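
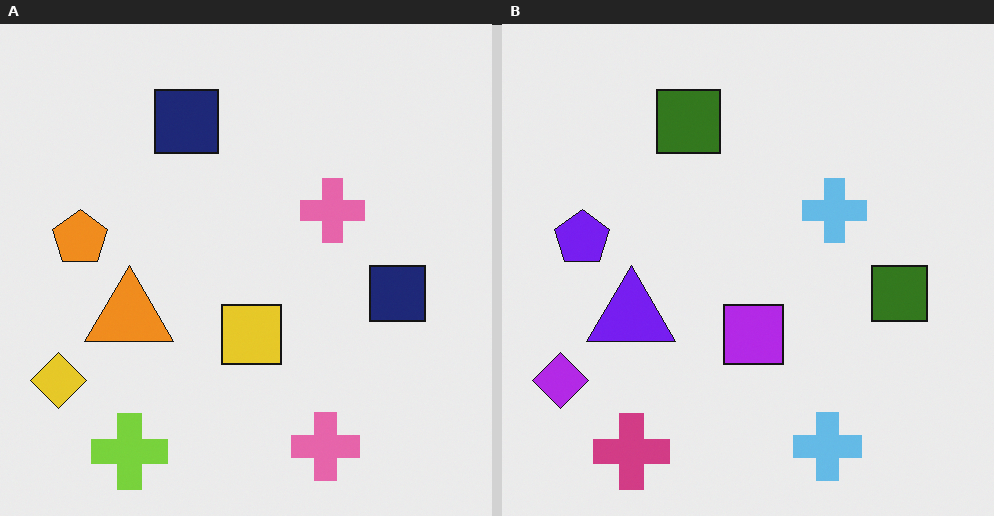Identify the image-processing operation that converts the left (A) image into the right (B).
The image was hue-shifted by a large amount.

Every shape's color has rotated by the same amount around the hue wheel — a uniform hue shift.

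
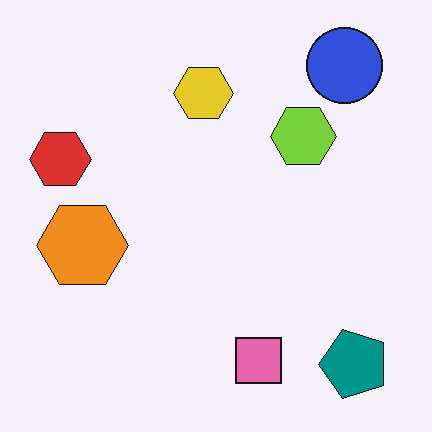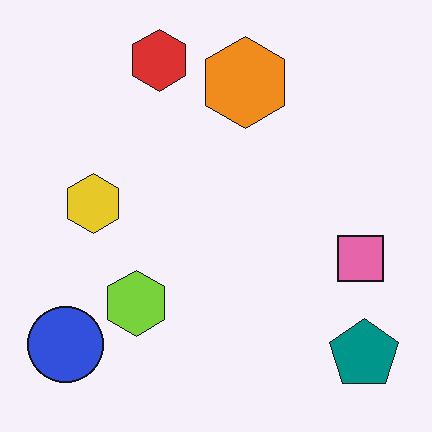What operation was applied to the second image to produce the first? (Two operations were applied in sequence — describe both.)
The transformation is: given moderate JPEG compression, then transposed (reflected across the top-left ↔ bottom-right diagonal).

Blocky 8×8 compression artifacts appear around shape edges and the flat background shows ringing — characteristic JPEG degradation. Shapes have swapped their row and column positions — what was in the top-right is now in the bottom-left — a diagonal reflection.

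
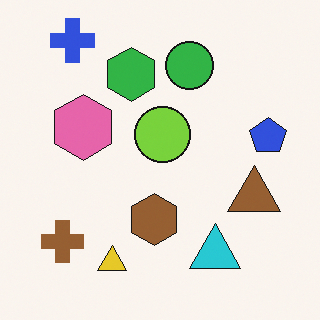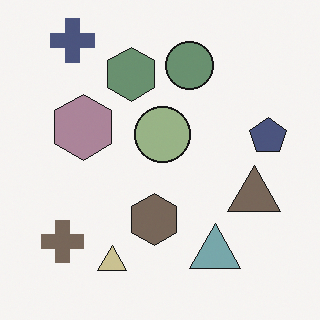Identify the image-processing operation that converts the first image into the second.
The transformation is: made much more muted (saturation change).

All colors are more muted and greyish — a global saturation change.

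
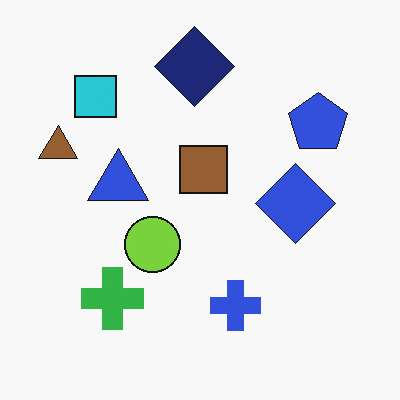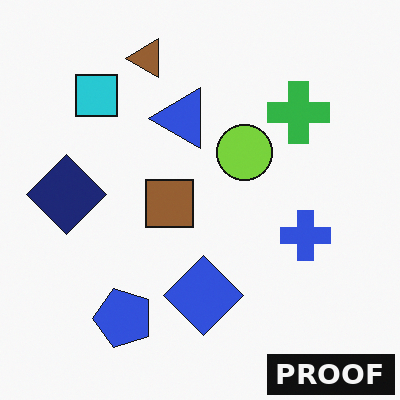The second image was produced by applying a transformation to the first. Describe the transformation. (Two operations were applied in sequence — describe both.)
The second image is the first transposed (reflected across the top-left ↔ bottom-right diagonal), then watermarked with the text "PROOF" in the lower-right corner.

Shapes have swapped their row and column positions — what was in the top-right is now in the bottom-left — a diagonal reflection. A dark label reading "PROOF" appears in the lower-right corner.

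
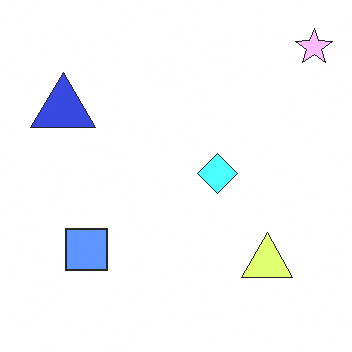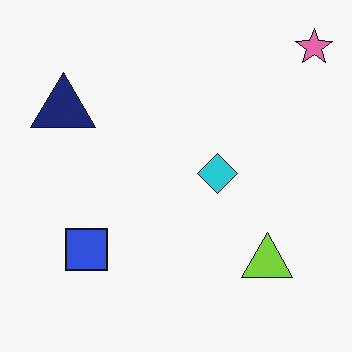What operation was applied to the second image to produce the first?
The image was substantially brightened.

Every pixel — background and shapes alike — is uniformly brightened.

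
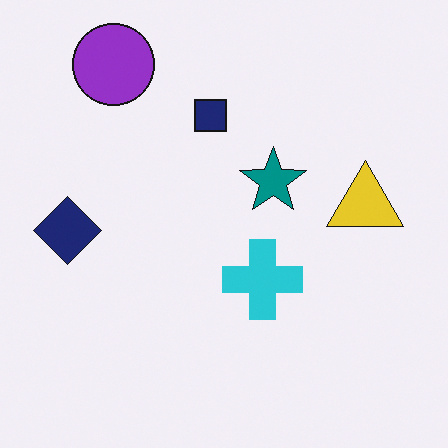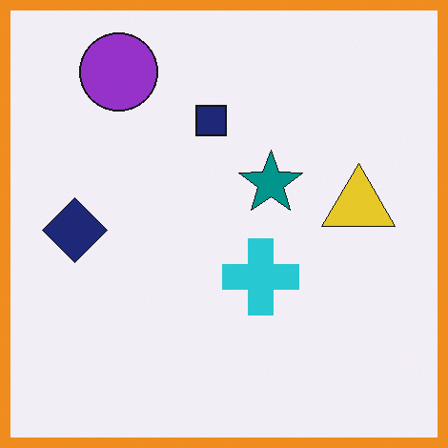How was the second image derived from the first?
It was framed with a orange border.

A solid orange frame runs around the edge of the second image, with the content slightly shrunk inside it.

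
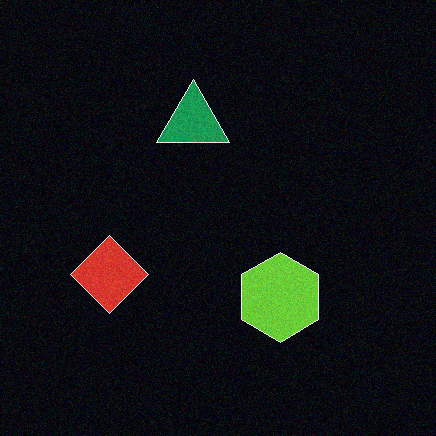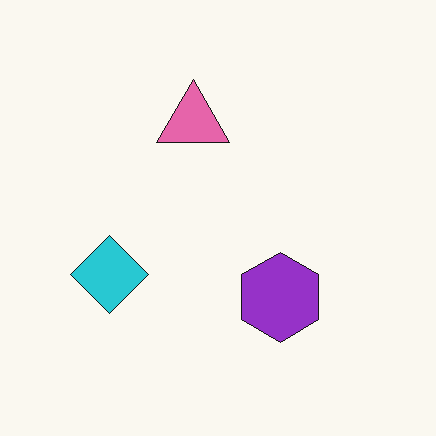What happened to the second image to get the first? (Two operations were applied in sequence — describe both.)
The transformation is: degraded with light additive noise, then color-inverted (negative).

Random speckle covers the whole image, including the flat background. The light background has become dark and every shape's color is its complement — a photographic negative.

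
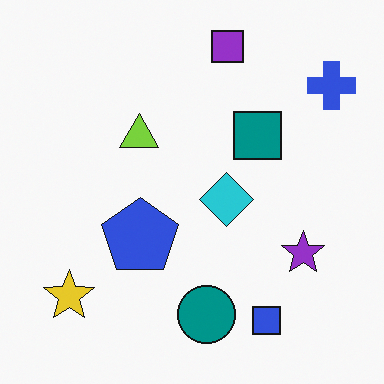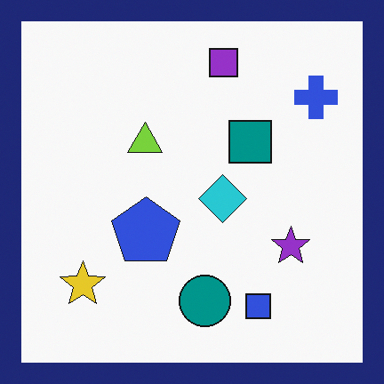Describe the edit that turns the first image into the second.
Framed with a navy border.

A solid navy frame runs around the edge of the second image, with the content slightly shrunk inside it.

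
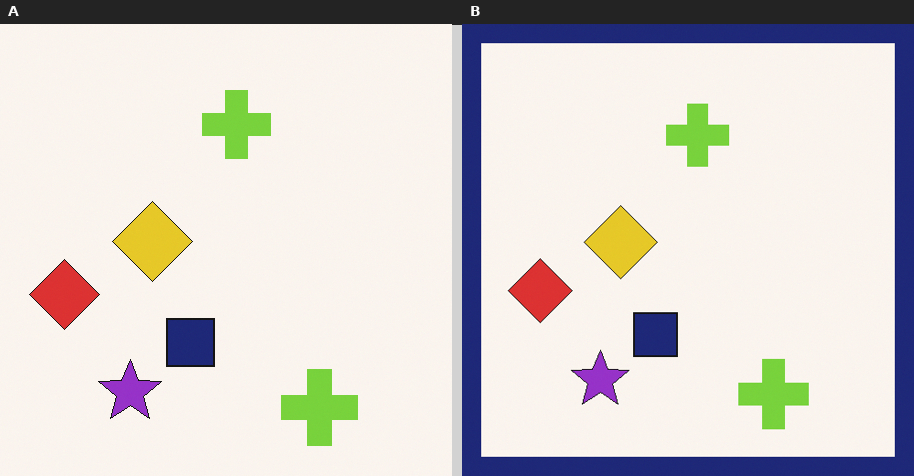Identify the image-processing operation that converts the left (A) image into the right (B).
This is the original image framed with a navy border.

A solid navy frame runs around the edge of the right (B) image, with the content slightly shrunk inside it.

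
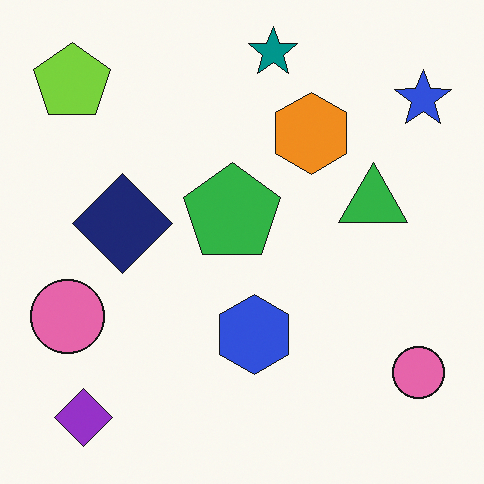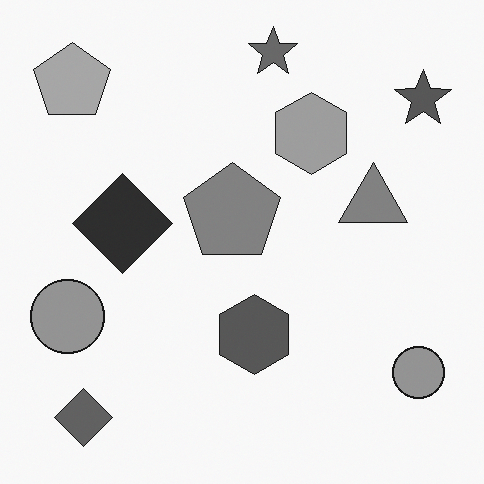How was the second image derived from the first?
The image was converted to grayscale.

All color is removed — every shape is now a shade of grey.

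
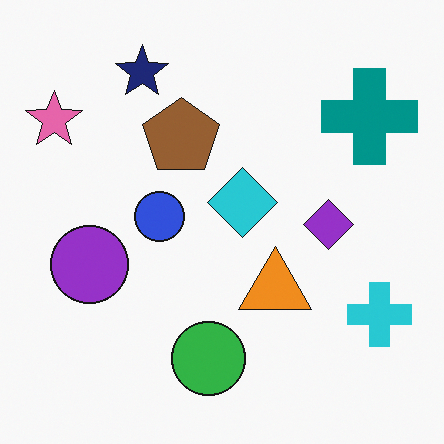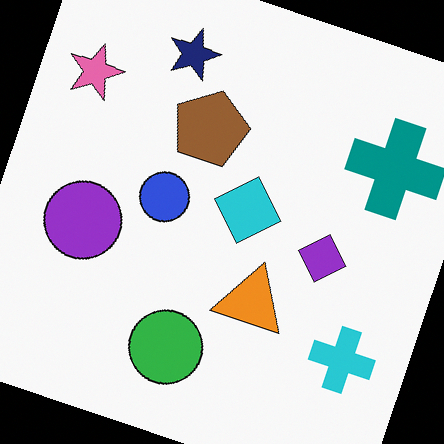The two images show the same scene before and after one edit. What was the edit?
Rotated clockwise by a moderate amount.

Every shape is tilted by the same angle and the image corners show triangular fill wedges — a whole-image rotation by a non-right angle.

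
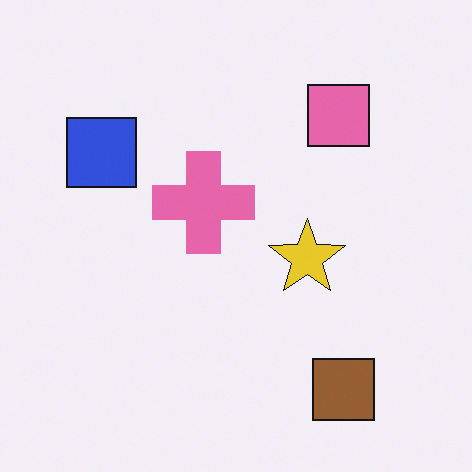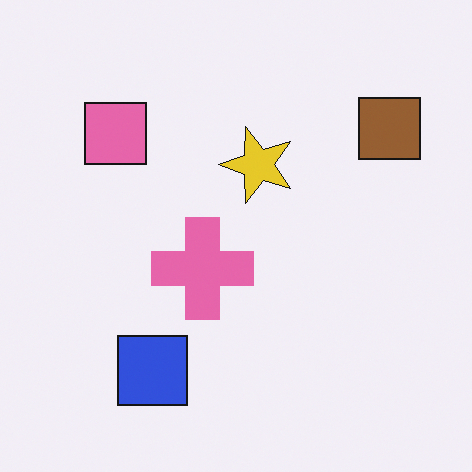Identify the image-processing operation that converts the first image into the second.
It was rotated 90° counter-clockwise.

The brown square sits in the bottom-right of the first image and the top-right of the second — consistent with a whole-image 90° counter-clockwise rotation.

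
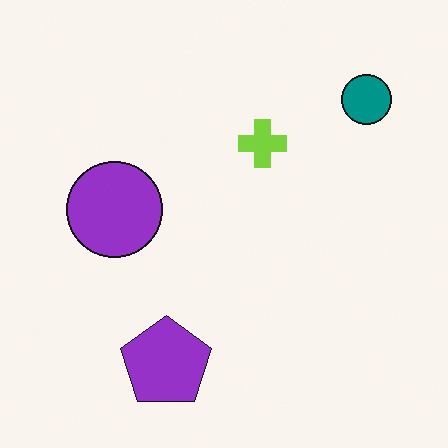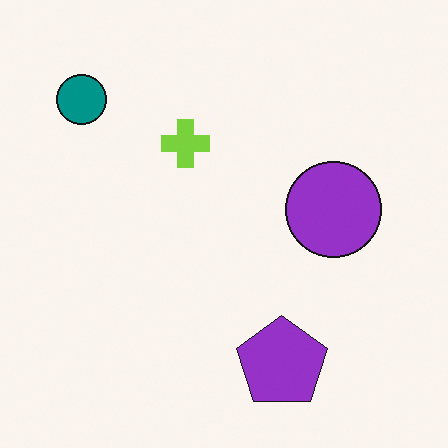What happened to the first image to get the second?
The transformation is: flipped horizontally (left ↔ right).

The teal circle is in the top-right of the first image and the top-left of the second — shapes on opposite sides of the vertical midline have swapped in a mirror flip.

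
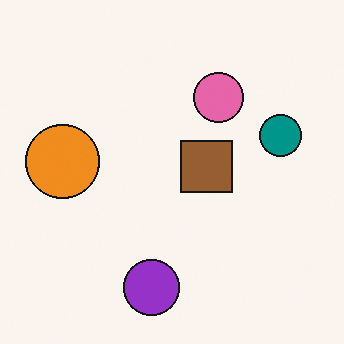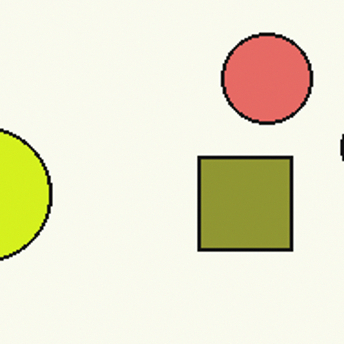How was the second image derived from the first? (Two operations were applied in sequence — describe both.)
The second image is the first cropped tightly and scaled back up, then hue-shifted by a small amount.

The visible shapes are larger and the field of view is narrower; shapes near the original edges may be partly or wholly outside the frame — a crop-and-rescale. Every shape's color has rotated by the same amount around the hue wheel — a uniform hue shift.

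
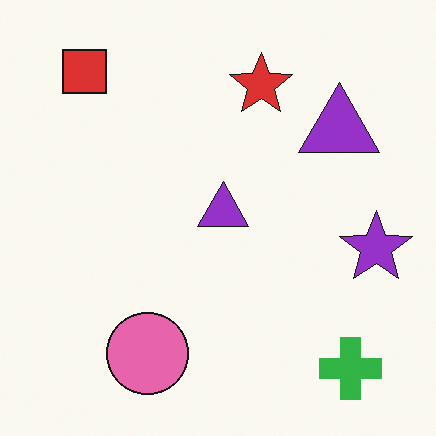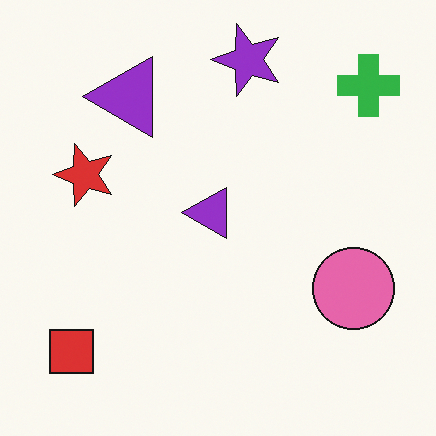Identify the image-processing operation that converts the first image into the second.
The second image is the first rotated 90° counter-clockwise.

The green cross sits in the bottom-right of the first image and the top-right of the second — consistent with a whole-image 90° counter-clockwise rotation.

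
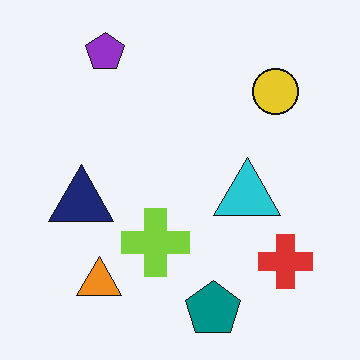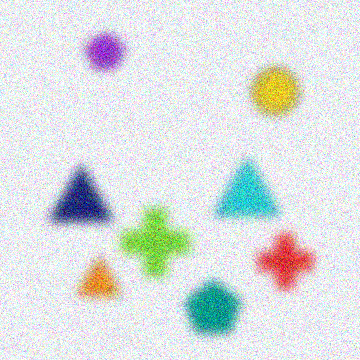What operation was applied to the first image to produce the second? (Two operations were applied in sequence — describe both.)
Heavily blurred, then degraded with heavy additive noise.

Shape edges and outlines are uniformly softened across the whole image. Random speckle covers the whole image, including the flat background.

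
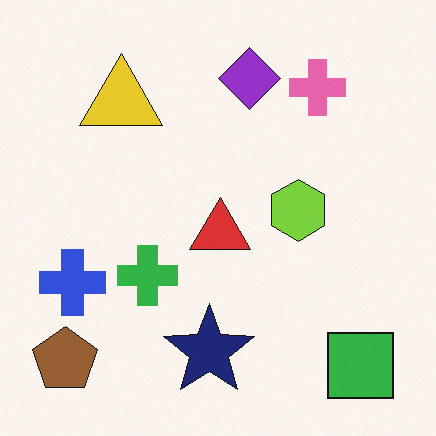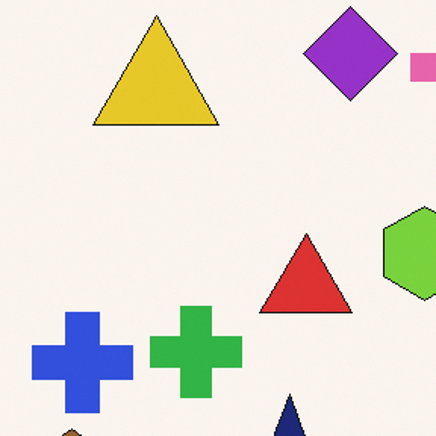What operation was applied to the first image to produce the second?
The transformation is: cropped slightly and scaled back up.

The visible shapes are larger and the field of view is narrower; shapes near the original edges may be partly or wholly outside the frame — a crop-and-rescale.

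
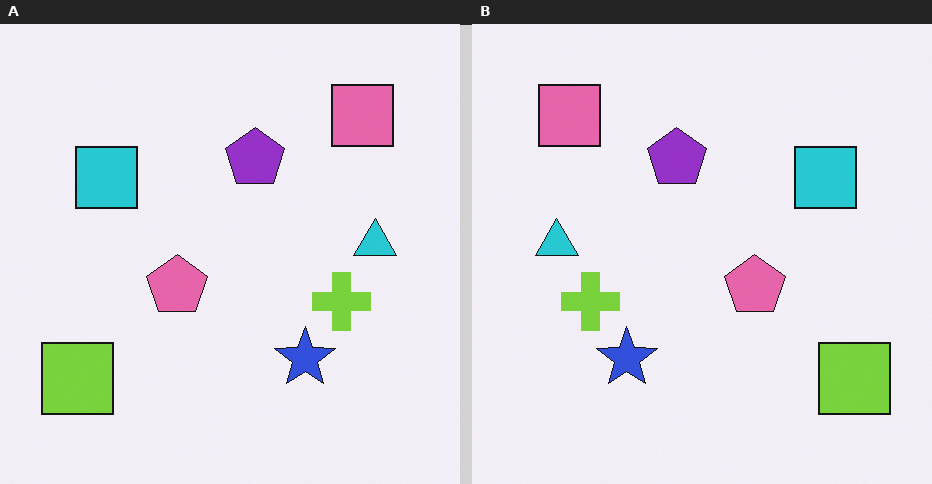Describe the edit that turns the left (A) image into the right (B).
It was flipped horizontally (left ↔ right).

The lime square is in the bottom-left of the left (A) image and the bottom-right of the right (B) — shapes on opposite sides of the vertical midline have swapped in a mirror flip.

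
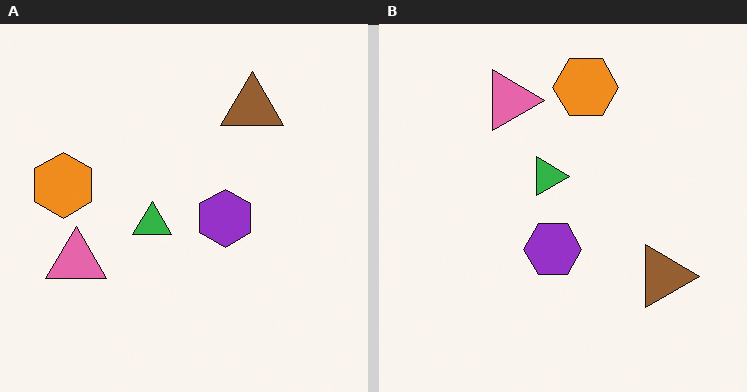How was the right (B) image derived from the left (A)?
It was rotated 90° clockwise.

The orange hexagon sits in the left of the left (A) image and the top of the right (B) — consistent with a whole-image 90° clockwise rotation.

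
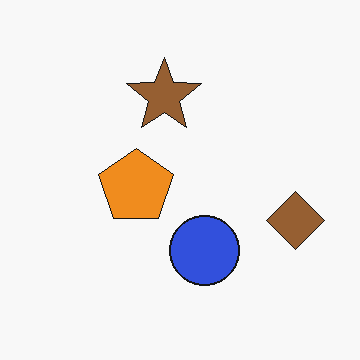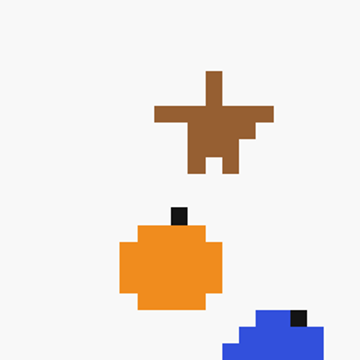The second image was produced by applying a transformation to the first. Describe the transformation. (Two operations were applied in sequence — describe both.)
It was heavily pixelated into large blocks, then cropped slightly and scaled back up.

Shapes are reduced to large square blocks; fine edges and outlines are lost — a downscale-then-upscale (mosaic) effect. The visible shapes are larger and the field of view is narrower; shapes near the original edges may be partly or wholly outside the frame — a crop-and-rescale.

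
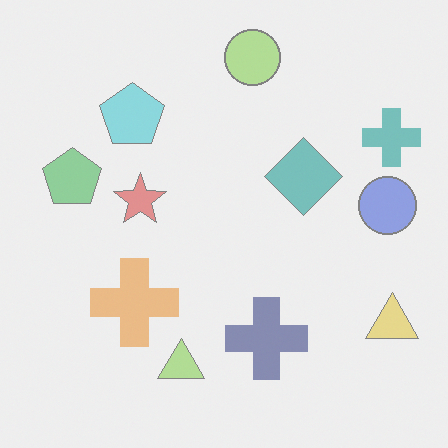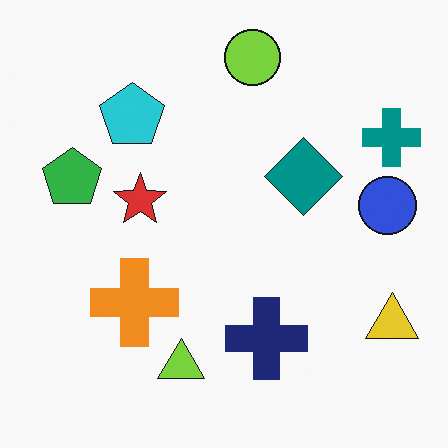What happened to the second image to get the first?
The image was washed out (contrast reduced).

Tones are pushed toward mid-grey across the whole image — a global contrast change.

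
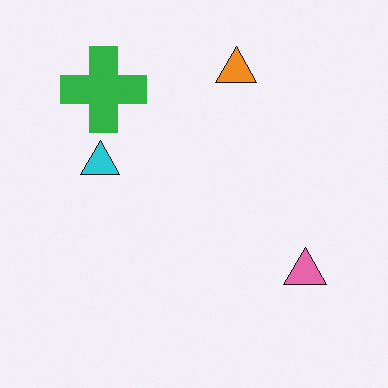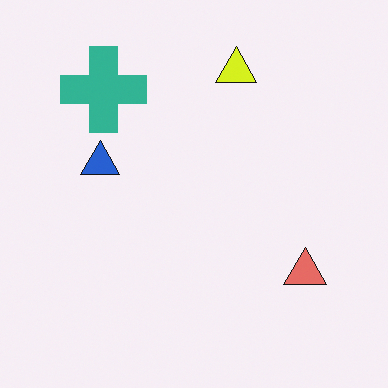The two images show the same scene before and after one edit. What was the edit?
The second image is the first hue-shifted slightly.

Every shape's color has rotated by the same amount around the hue wheel — a uniform hue shift.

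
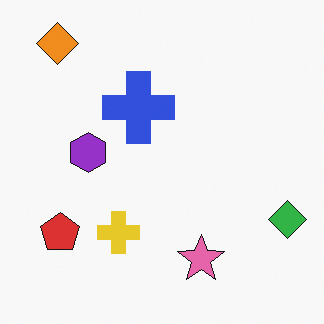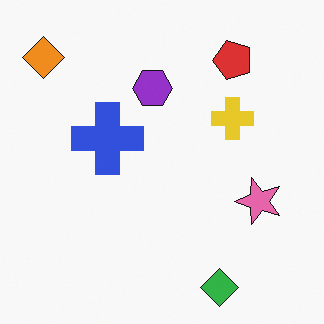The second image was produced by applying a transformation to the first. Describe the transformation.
It was transposed (reflected across the top-left ↔ bottom-right diagonal).

Shapes have swapped their row and column positions — what was in the top-right is now in the bottom-left — a diagonal reflection.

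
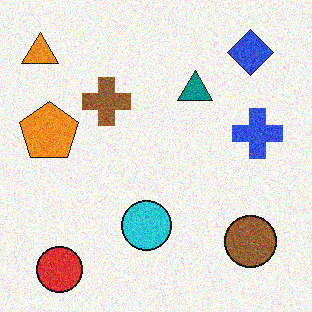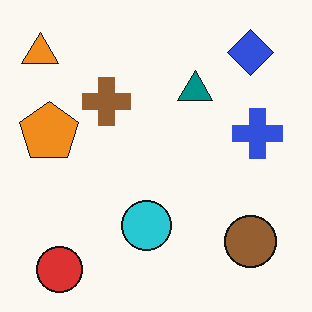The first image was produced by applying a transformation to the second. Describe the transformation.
It was degraded with moderate additive noise.

Random speckle covers the whole image, including the flat background.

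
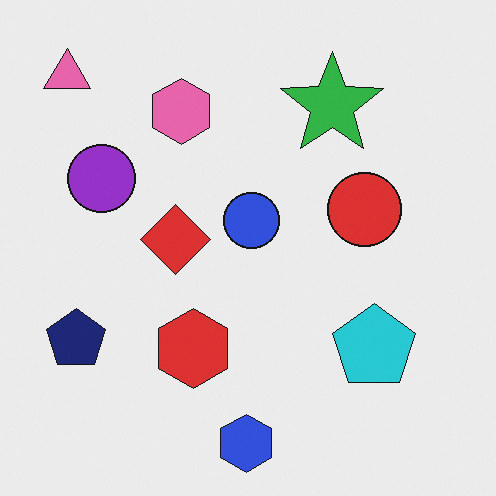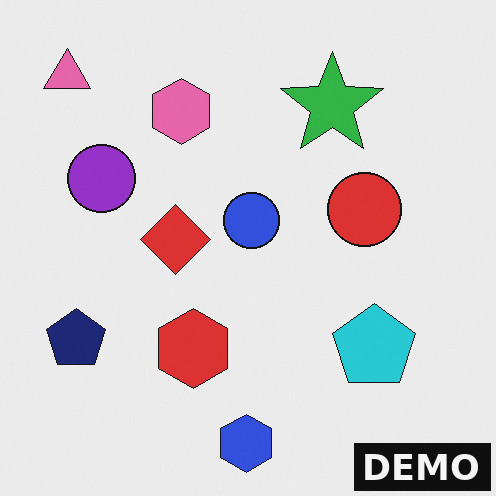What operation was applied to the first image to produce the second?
It was watermarked with the text "DEMO" in the lower-right corner.

A dark label reading "DEMO" appears in the lower-right corner.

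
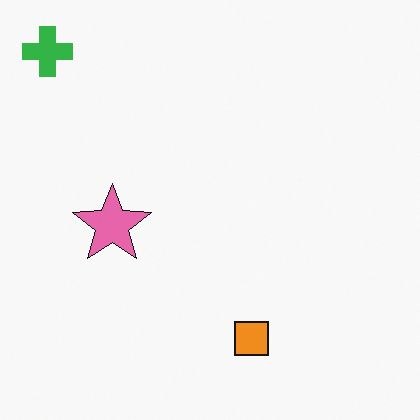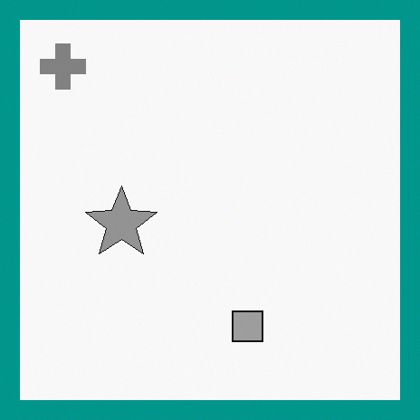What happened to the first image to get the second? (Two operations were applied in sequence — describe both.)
This is the original image converted to grayscale, then framed with a teal border.

All color is removed — every shape is now a shade of grey. A solid teal frame runs around the edge of the second image, with the content slightly shrunk inside it.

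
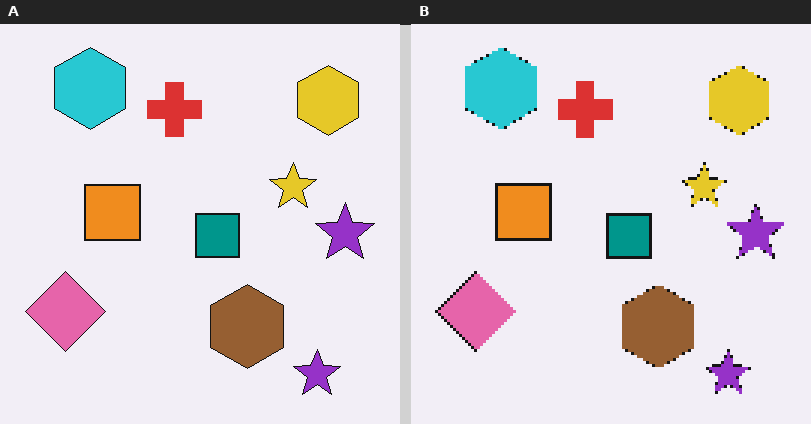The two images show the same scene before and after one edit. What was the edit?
The image was lightly pixelated (a mild mosaic effect).

Shapes are reduced to large square blocks; fine edges and outlines are lost — a downscale-then-upscale (mosaic) effect.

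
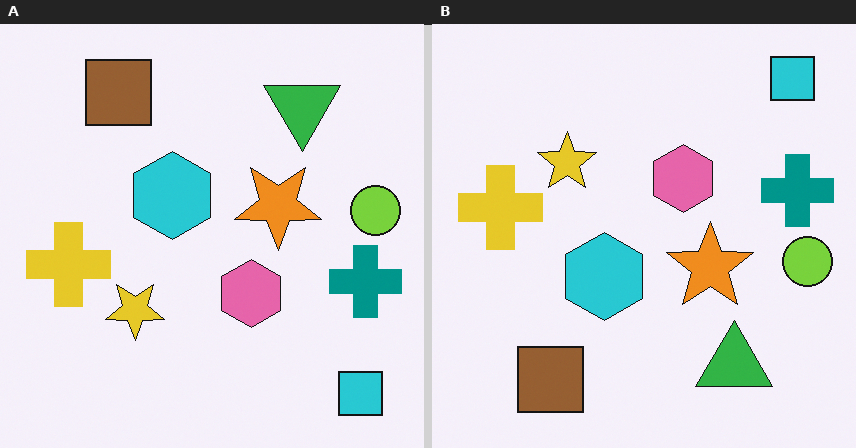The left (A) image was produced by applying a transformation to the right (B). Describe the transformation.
The transformation is: flipped vertically (top ↔ bottom).

The cyan square is in the top-right of the right (B) image and the bottom-right of the left (A) — shapes on opposite sides of the horizontal midline have swapped in a mirror flip.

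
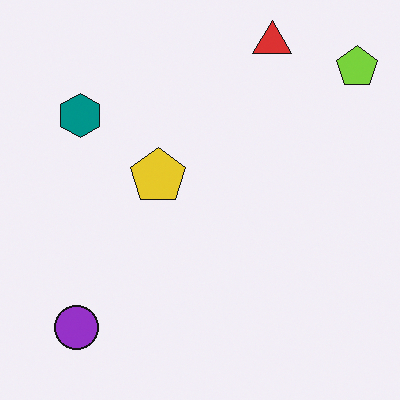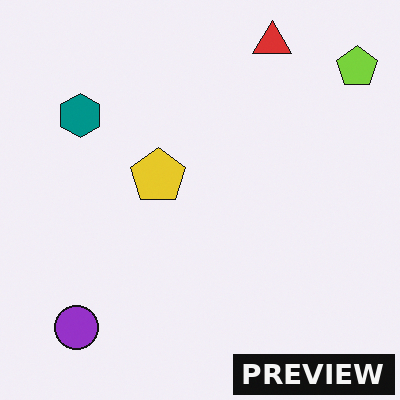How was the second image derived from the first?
It was watermarked with the text "PREVIEW" in the lower-right corner.

A dark label reading "PREVIEW" appears in the lower-right corner.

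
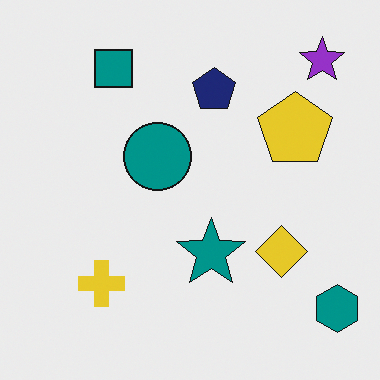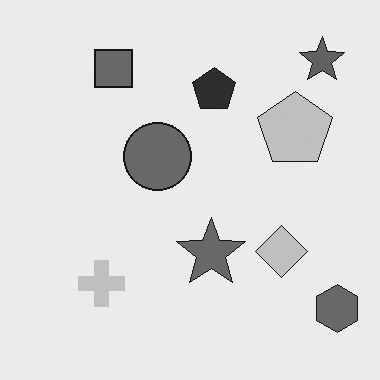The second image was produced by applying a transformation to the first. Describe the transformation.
The second image is the first converted to grayscale.

All color is removed — every shape is now a shade of grey.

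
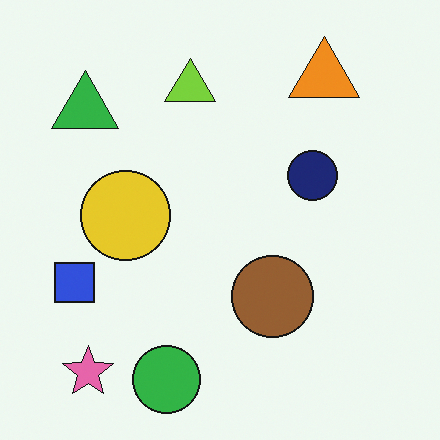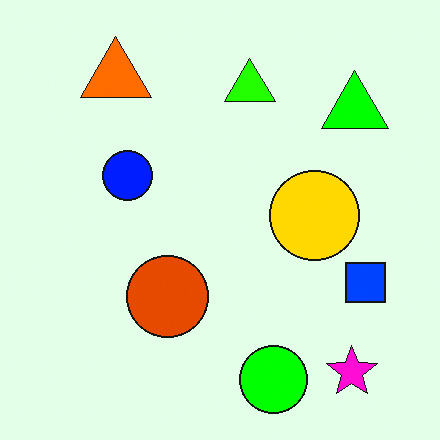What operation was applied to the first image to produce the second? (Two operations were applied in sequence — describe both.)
The image was flipped horizontally (left ↔ right), then made much more vivid (saturation change).

The blue square is in the left of the first image and the right of the second — shapes on opposite sides of the vertical midline have swapped in a mirror flip. All colors are more vivid — a global saturation change.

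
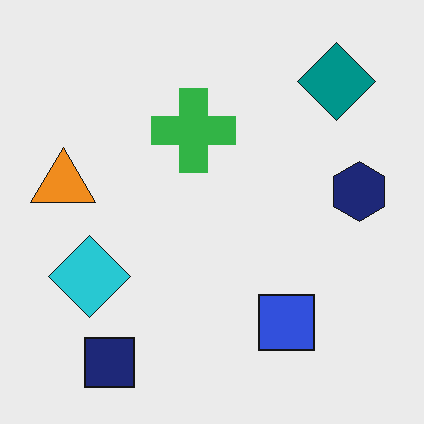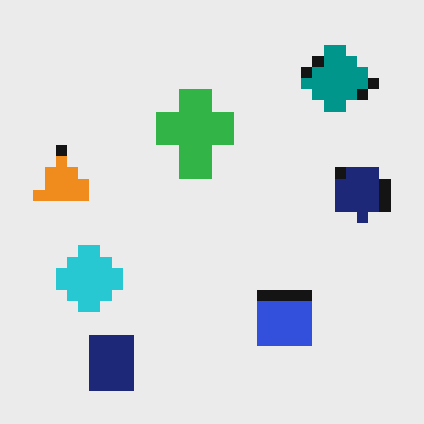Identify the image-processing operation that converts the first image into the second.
The image was heavily pixelated into large blocks.

Shapes are reduced to large square blocks; fine edges and outlines are lost — a downscale-then-upscale (mosaic) effect.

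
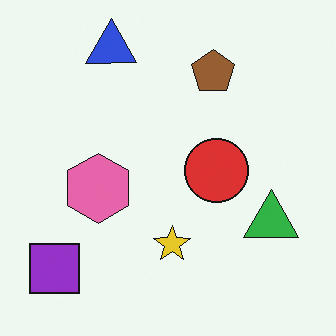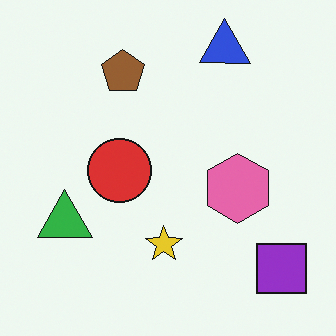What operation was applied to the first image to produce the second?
Flipped horizontally (left ↔ right).

The purple square is in the bottom-left of the first image and the bottom-right of the second — shapes on opposite sides of the vertical midline have swapped in a mirror flip.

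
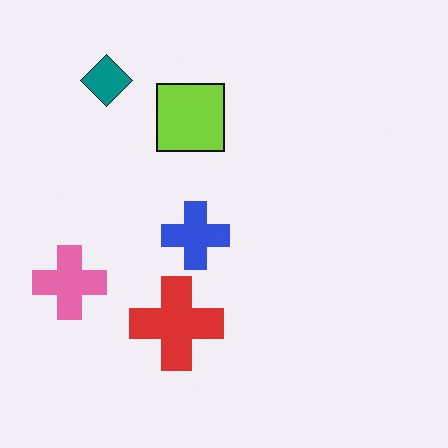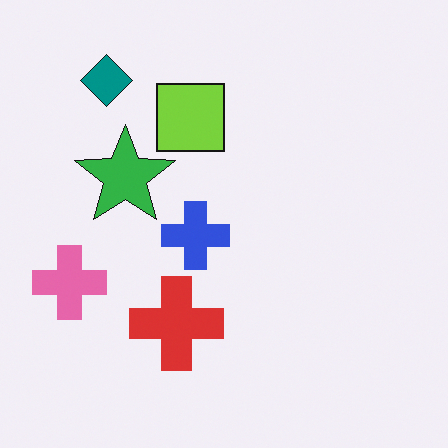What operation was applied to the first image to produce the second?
It was overlaid with an additional green star.

A green star appears in the second image that is absent from the first.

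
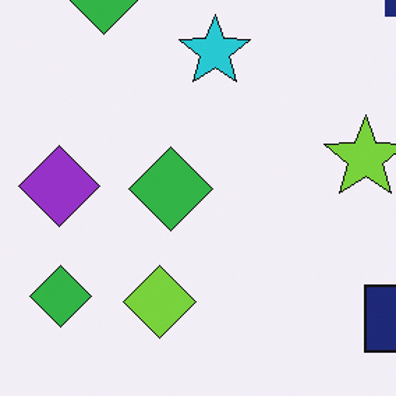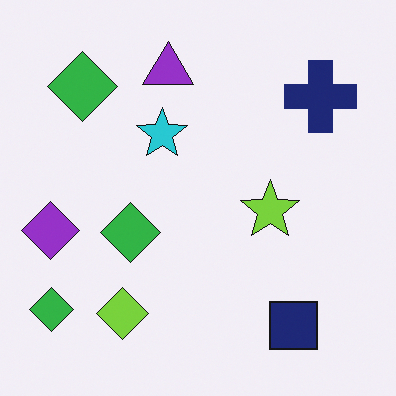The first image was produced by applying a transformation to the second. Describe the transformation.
It was cropped to a modestly smaller region and rescaled.

The visible shapes are larger and the field of view is narrower; shapes near the original edges may be partly or wholly outside the frame — a crop-and-rescale.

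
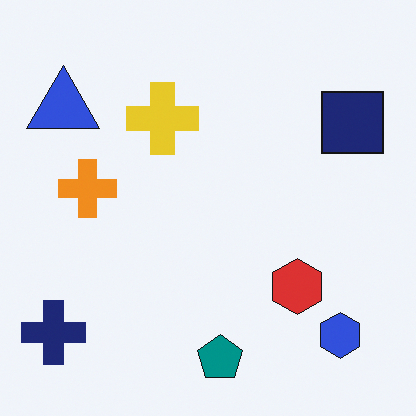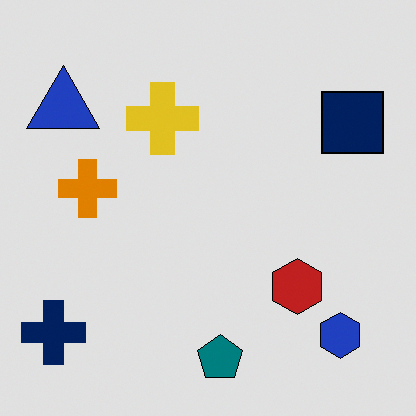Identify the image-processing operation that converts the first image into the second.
This is the original image moderately posterized.

Each flat color has snapped to a coarser quantized level — most visibly, the near-white background has dropped to a flat grey.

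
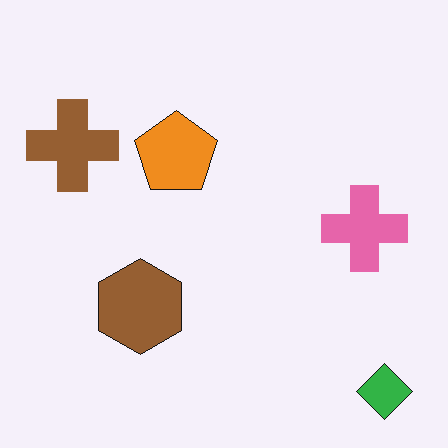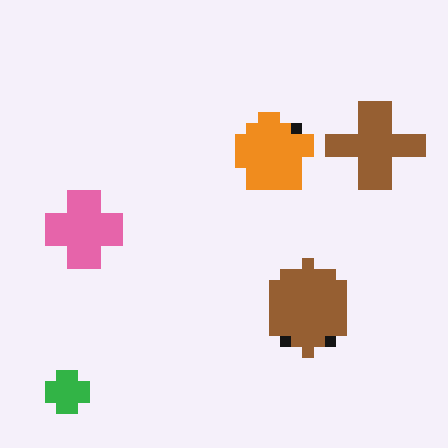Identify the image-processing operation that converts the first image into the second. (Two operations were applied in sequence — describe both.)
The image was coarsely pixelated, then flipped horizontally (left ↔ right).

Shapes are reduced to large square blocks; fine edges and outlines are lost — a downscale-then-upscale (mosaic) effect. The green diamond is in the bottom-right of the first image and the bottom-left of the second — shapes on opposite sides of the vertical midline have swapped in a mirror flip.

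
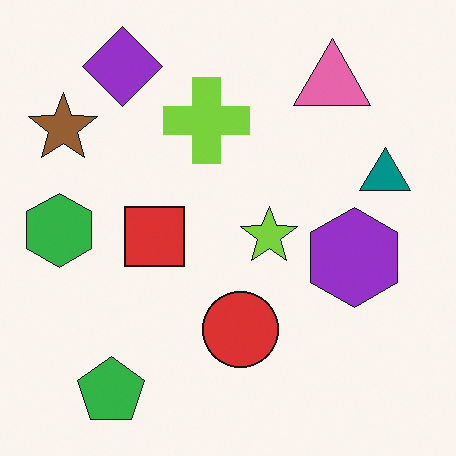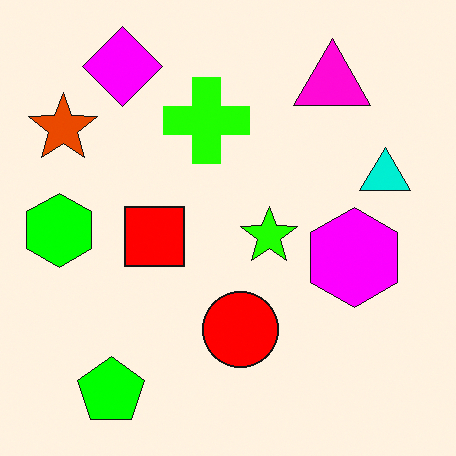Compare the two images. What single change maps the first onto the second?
Heavily oversaturated.

All colors are more vivid — a global saturation change.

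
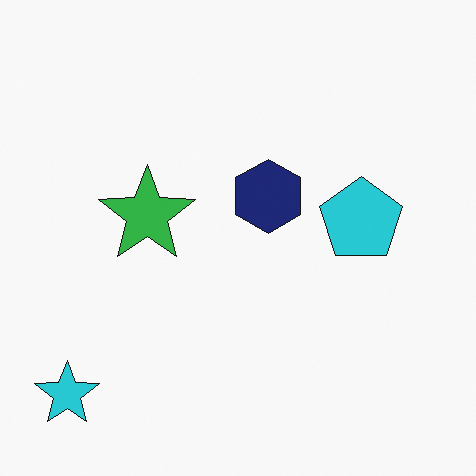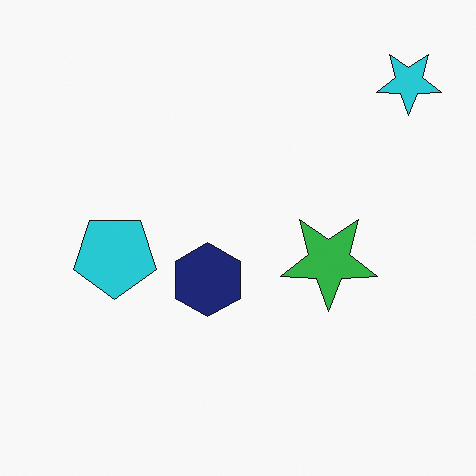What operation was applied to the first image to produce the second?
This is the original image rotated 180°.

The cyan star sits in the bottom-left of the first image and the top-right of the second — consistent with a whole-image 180° rotation.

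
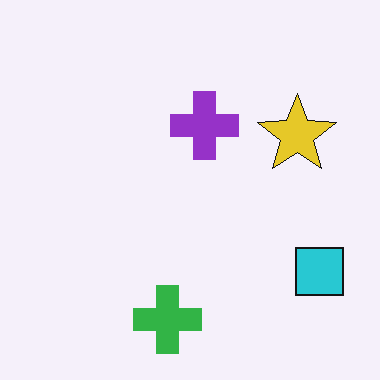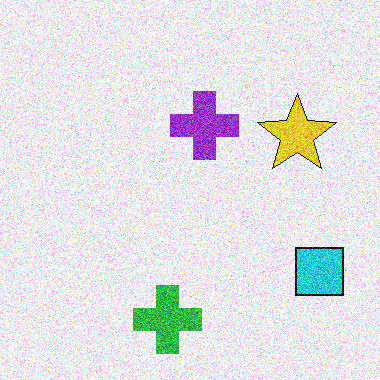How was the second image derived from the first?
The image was degraded with a thick layer of grain.

Random speckle covers the whole image, including the flat background.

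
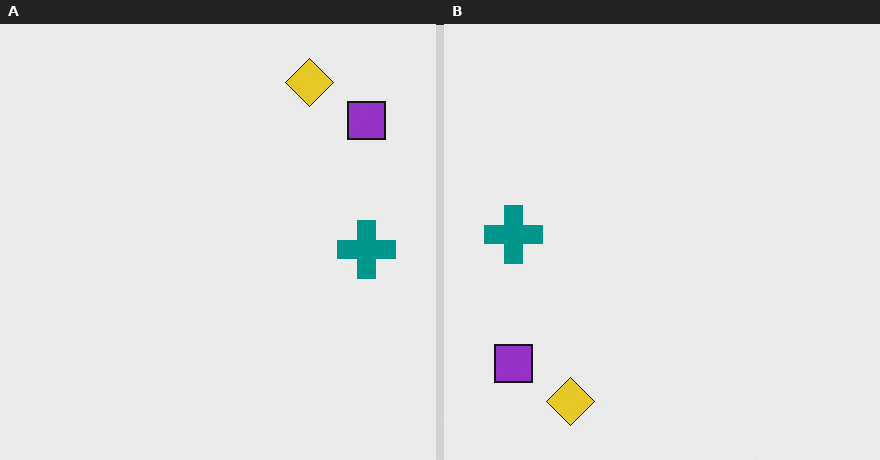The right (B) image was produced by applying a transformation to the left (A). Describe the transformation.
The transformation is: rotated 180°.

The purple square sits in the top-right of the left (A) image and the bottom-left of the right (B) — consistent with a whole-image 180° rotation.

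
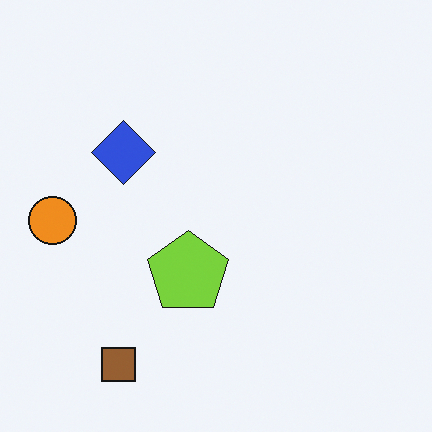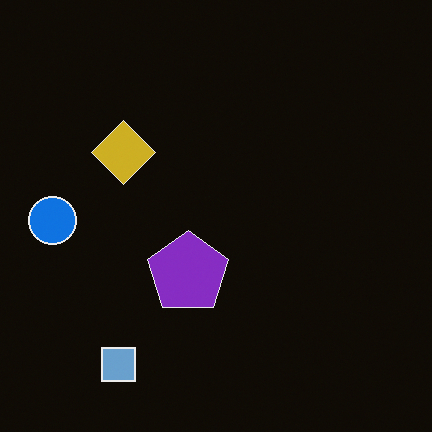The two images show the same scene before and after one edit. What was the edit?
The image was color-inverted (negative).

The light background has become dark and every shape's color is its complement — a photographic negative.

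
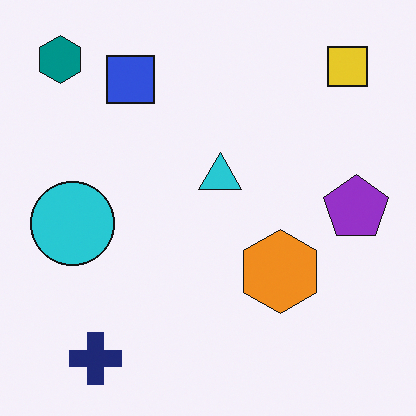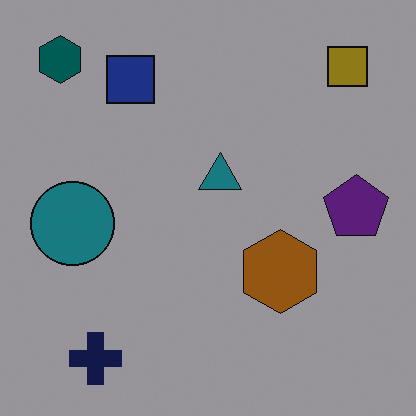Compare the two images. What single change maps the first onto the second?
It was darkened a lot.

Every pixel — background and shapes alike — is uniformly darkened.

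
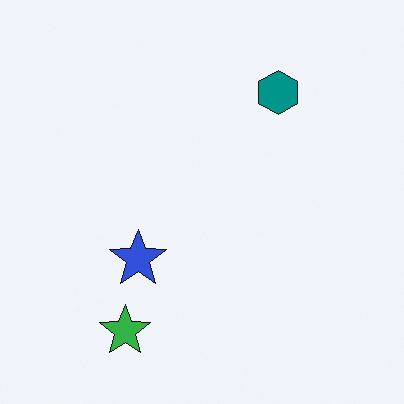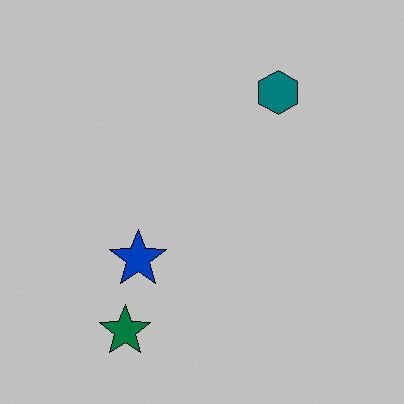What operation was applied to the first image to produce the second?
The transformation is: aggressively posterized.

Each flat color has snapped to a coarser quantized level — most visibly, the near-white background has dropped to a flat grey.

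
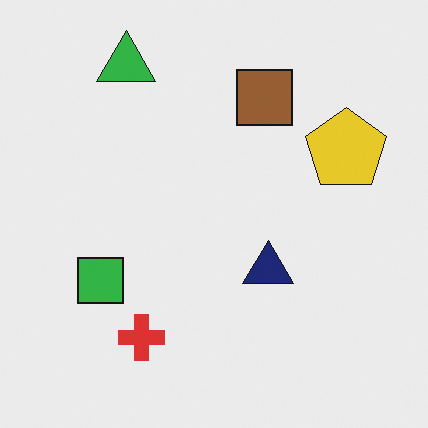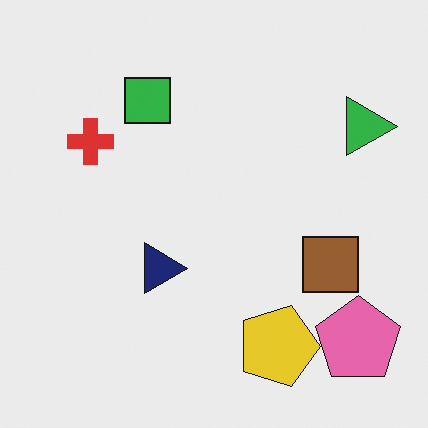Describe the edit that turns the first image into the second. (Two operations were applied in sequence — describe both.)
The image was rotated 90° clockwise, then overlaid with an additional pink pentagon.

The green triangle sits in the top-left of the first image and the top-right of the second — consistent with a whole-image 90° clockwise rotation. A pink pentagon appears in the second image that is absent from the first.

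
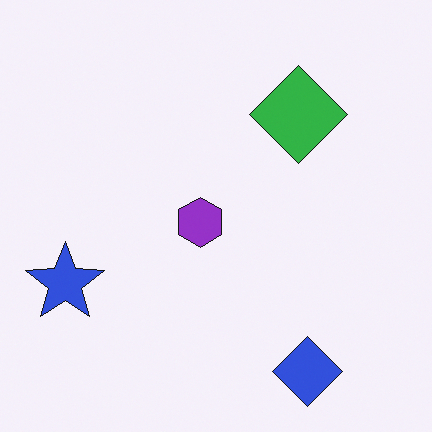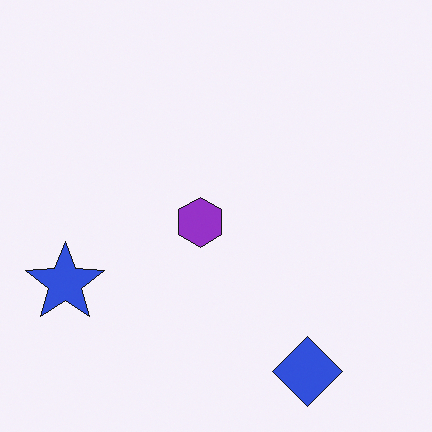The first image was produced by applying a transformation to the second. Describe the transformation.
This is the original image overlaid with an additional green diamond.

A green diamond appears in the first image that is absent from the second.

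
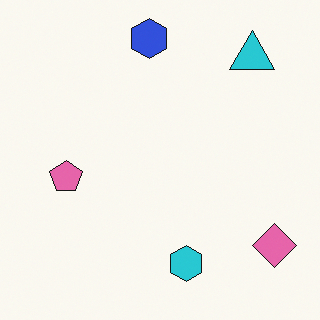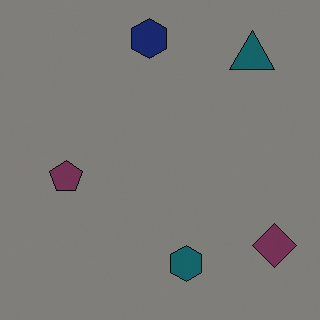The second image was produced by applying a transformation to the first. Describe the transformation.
The transformation is: noticeably darkened.

Every pixel — background and shapes alike — is uniformly darkened.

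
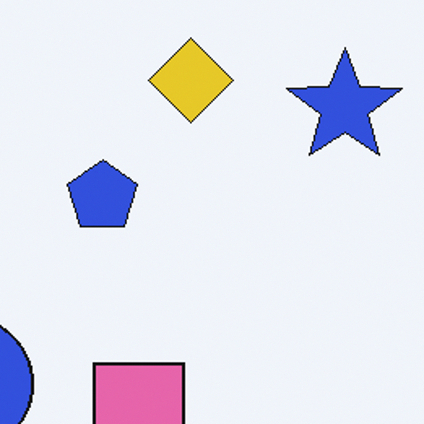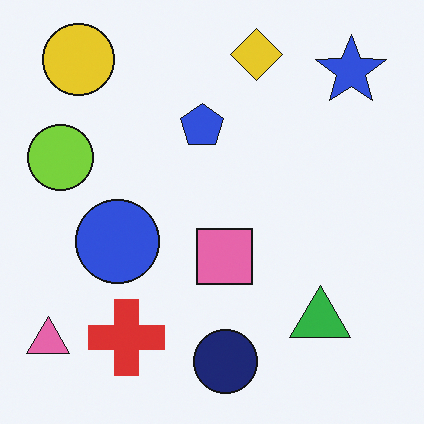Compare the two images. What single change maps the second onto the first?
The image was cropped to a noticeably smaller region and rescaled.

The visible shapes are larger and the field of view is narrower; shapes near the original edges may be partly or wholly outside the frame — a crop-and-rescale.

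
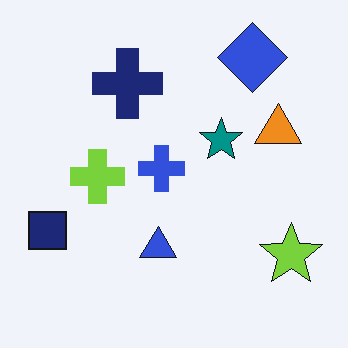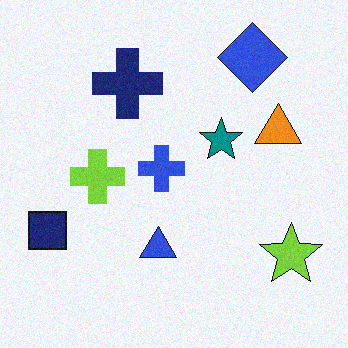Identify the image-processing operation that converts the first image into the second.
The image was degraded with light additive noise.

Random speckle covers the whole image, including the flat background.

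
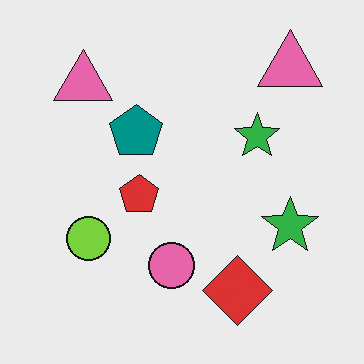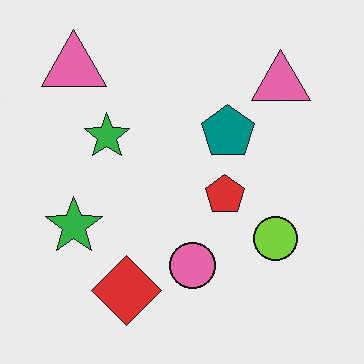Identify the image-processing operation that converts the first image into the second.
The second image is the first flipped horizontally (left ↔ right).

The lime circle is in the left of the first image and the right of the second — shapes on opposite sides of the vertical midline have swapped in a mirror flip.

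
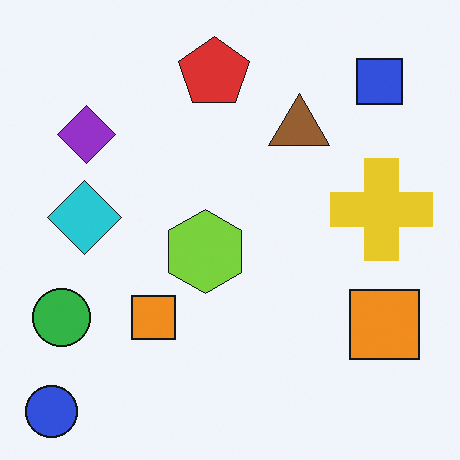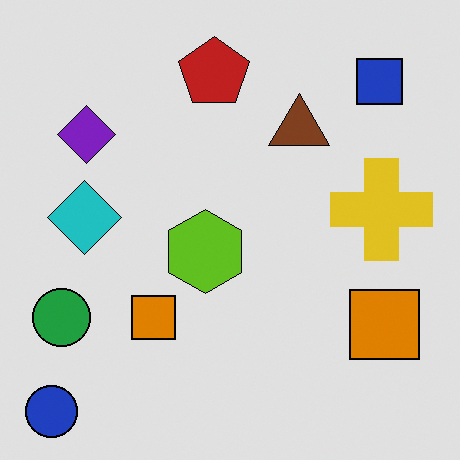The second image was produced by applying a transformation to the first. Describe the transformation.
Moderately posterized.

Each flat color has snapped to a coarser quantized level — most visibly, the near-white background has dropped to a flat grey.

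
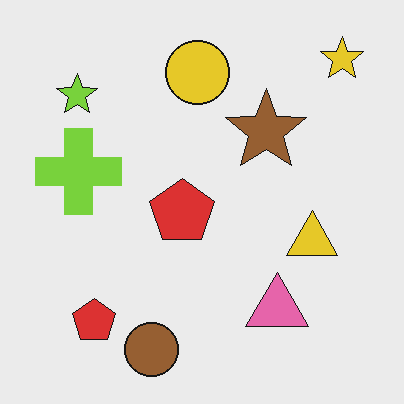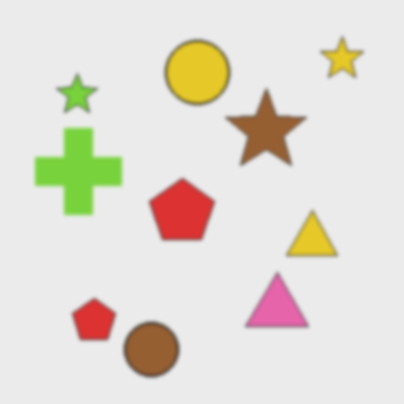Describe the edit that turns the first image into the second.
The image was given a subtle gaussian blur.

Shape edges and outlines are uniformly softened across the whole image.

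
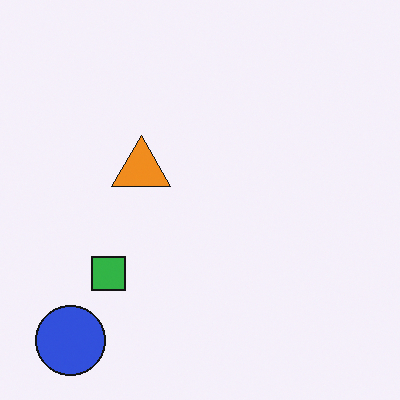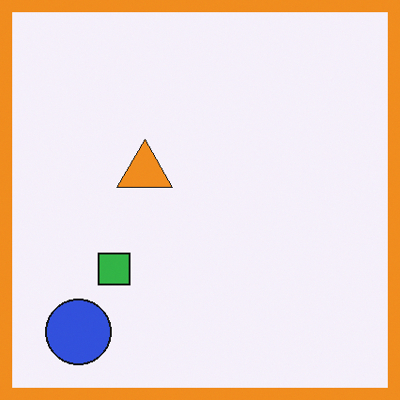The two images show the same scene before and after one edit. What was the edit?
The second image is the first framed with a orange border.

A solid orange frame runs around the edge of the second image, with the content slightly shrunk inside it.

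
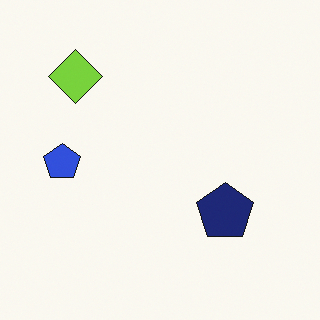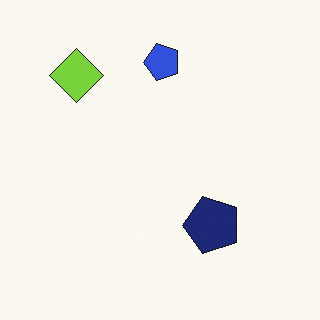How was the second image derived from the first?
The image was transposed (reflected across the top-left ↔ bottom-right diagonal).

Shapes have swapped their row and column positions — what was in the top-right is now in the bottom-left — a diagonal reflection.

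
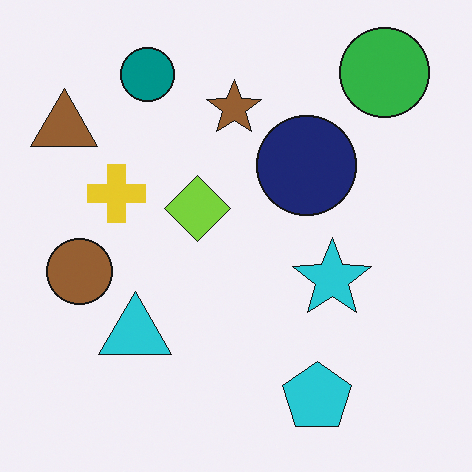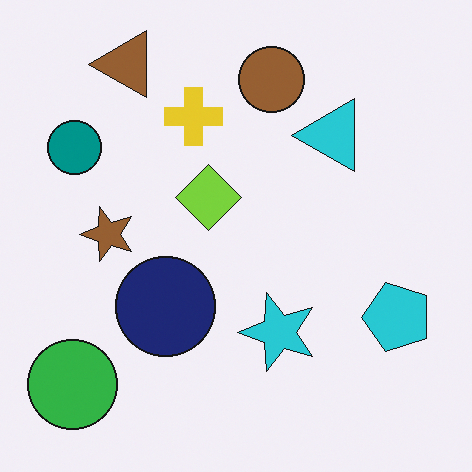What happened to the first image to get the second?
Transposed (reflected across the top-left ↔ bottom-right diagonal).

Shapes have swapped their row and column positions — what was in the top-right is now in the bottom-left — a diagonal reflection.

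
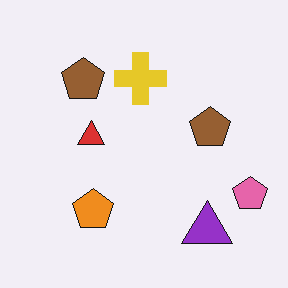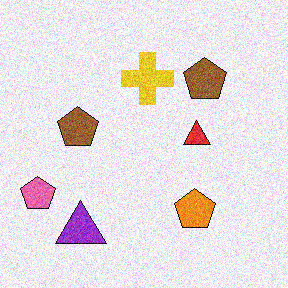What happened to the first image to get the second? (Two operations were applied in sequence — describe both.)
Degraded with moderate additive noise, then flipped horizontally (left ↔ right).

Random speckle covers the whole image, including the flat background. The pink pentagon is in the bottom-right of the first image and the bottom-left of the second — shapes on opposite sides of the vertical midline have swapped in a mirror flip.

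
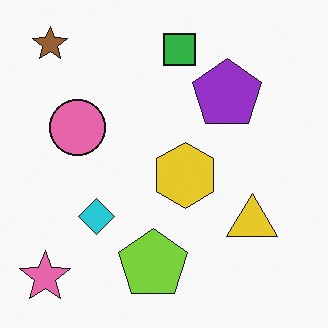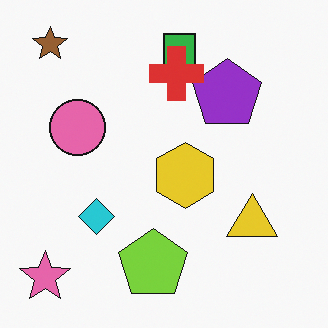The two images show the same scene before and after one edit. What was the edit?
The second image is the first overlaid with an additional red cross.

A red cross appears in the second image that is absent from the first.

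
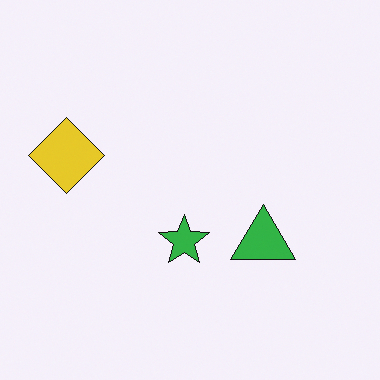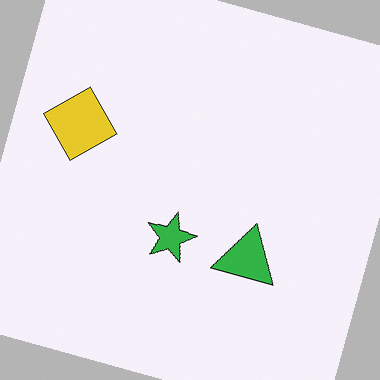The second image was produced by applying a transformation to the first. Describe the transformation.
Rotated clockwise by a moderate amount.

Every shape is tilted by the same angle and the image corners show triangular fill wedges — a whole-image rotation by a non-right angle.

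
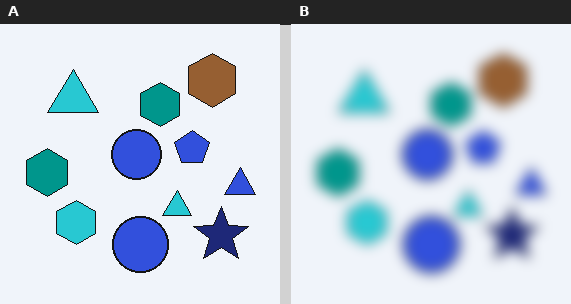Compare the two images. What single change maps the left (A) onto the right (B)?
The right (B) image is the left (A) heavily blurred.

Shape edges and outlines are uniformly softened across the whole image.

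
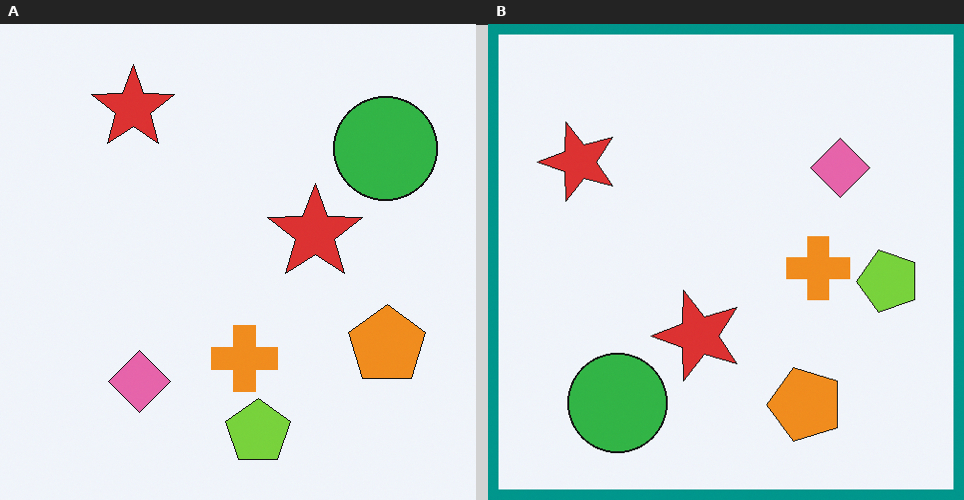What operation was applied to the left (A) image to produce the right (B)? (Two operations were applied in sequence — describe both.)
It was transposed (reflected across the top-left ↔ bottom-right diagonal), then framed with a teal border.

Shapes have swapped their row and column positions — what was in the top-right is now in the bottom-left — a diagonal reflection. A solid teal frame runs around the edge of the right (B) image, with the content slightly shrunk inside it.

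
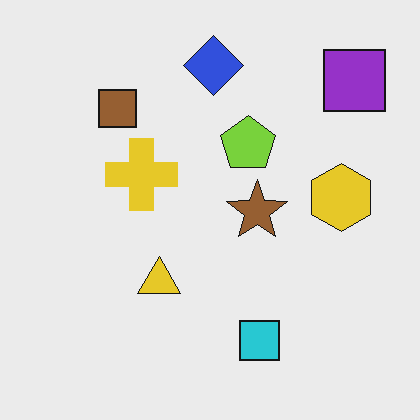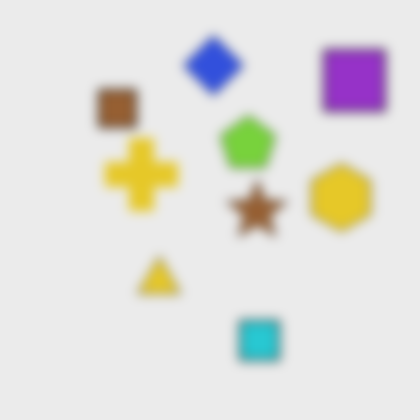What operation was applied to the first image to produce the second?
It was heavily blurred.

Shape edges and outlines are uniformly softened across the whole image.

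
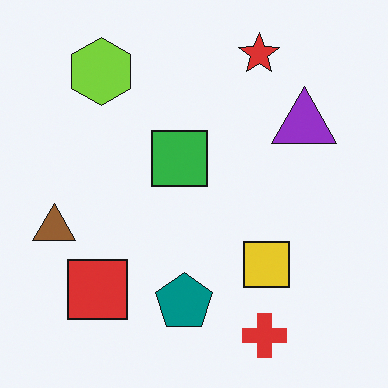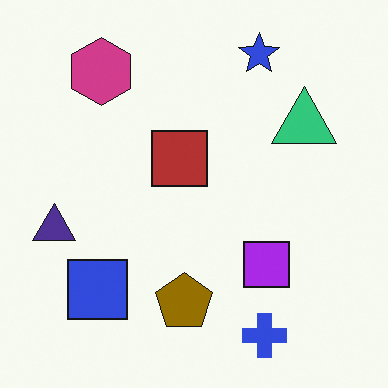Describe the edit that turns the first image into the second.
The transformation is: hue-shifted through roughly half the color wheel.

Every shape's color has rotated by the same amount around the hue wheel — a uniform hue shift.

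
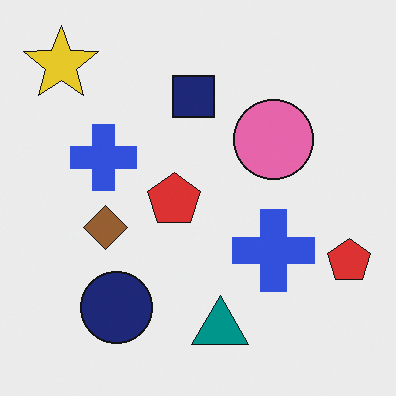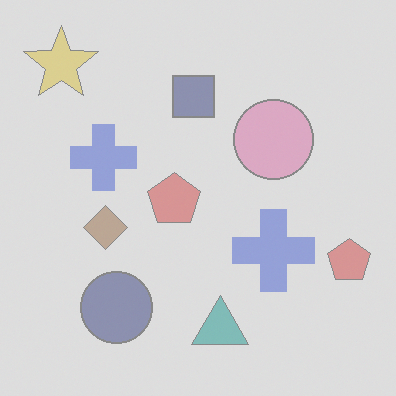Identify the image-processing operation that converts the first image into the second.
The image was given much lower contrast.

Tones are pushed toward mid-grey across the whole image — a global contrast change.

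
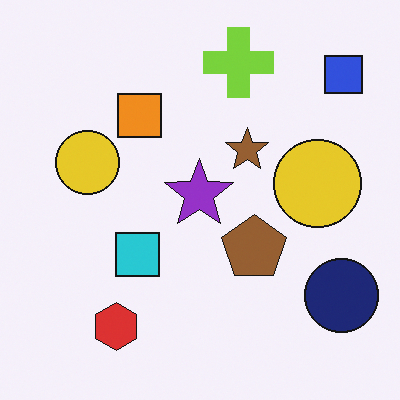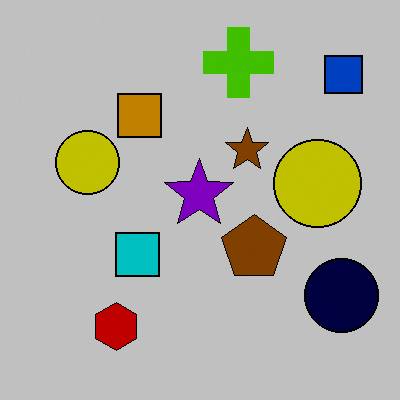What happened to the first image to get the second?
It was heavily posterized to just a handful of flat colors.

Each flat color has snapped to a coarser quantized level — most visibly, the near-white background has dropped to a flat grey.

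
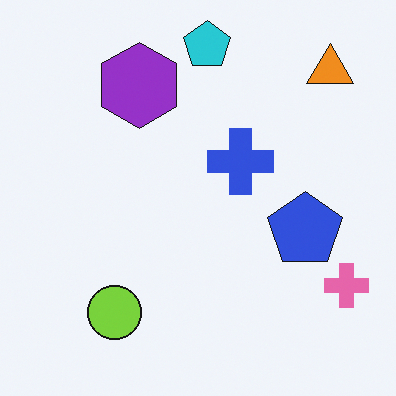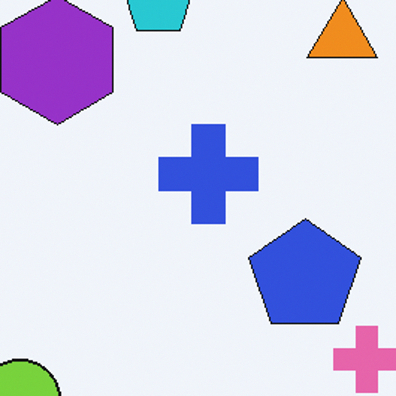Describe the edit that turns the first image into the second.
The second image is the first cropped slightly and scaled back up.

The visible shapes are larger and the field of view is narrower; shapes near the original edges may be partly or wholly outside the frame — a crop-and-rescale.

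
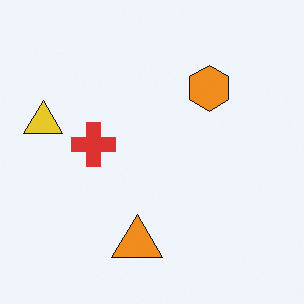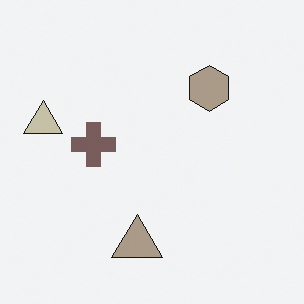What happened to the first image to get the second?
The second image is the first made much more muted (saturation change).

All colors are more muted and greyish — a global saturation change.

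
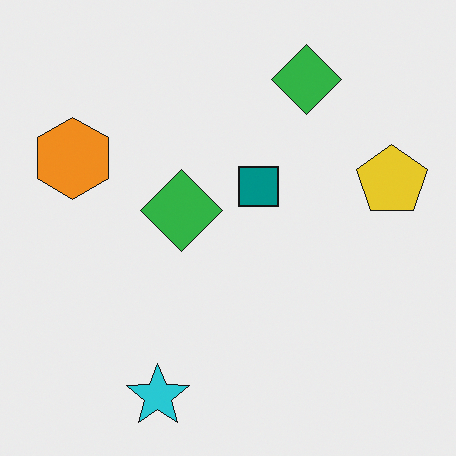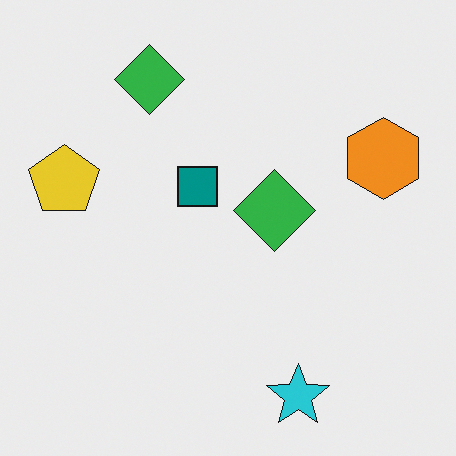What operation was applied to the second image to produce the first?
Flipped horizontally (left ↔ right).

The yellow pentagon is in the left of the second image and the right of the first — shapes on opposite sides of the vertical midline have swapped in a mirror flip.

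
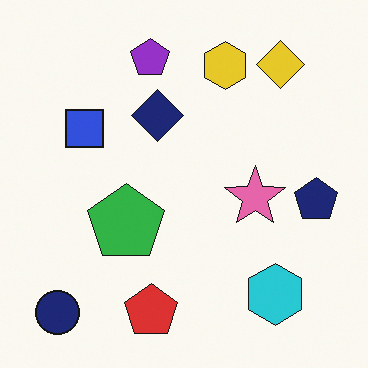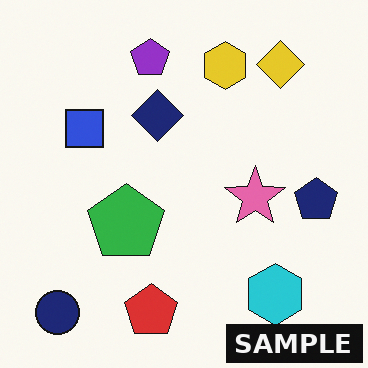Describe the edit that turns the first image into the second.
The image was watermarked with the text "SAMPLE" in the lower-right corner.

A dark label reading "SAMPLE" appears in the lower-right corner.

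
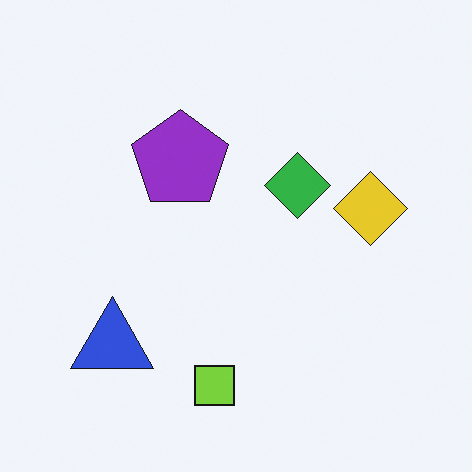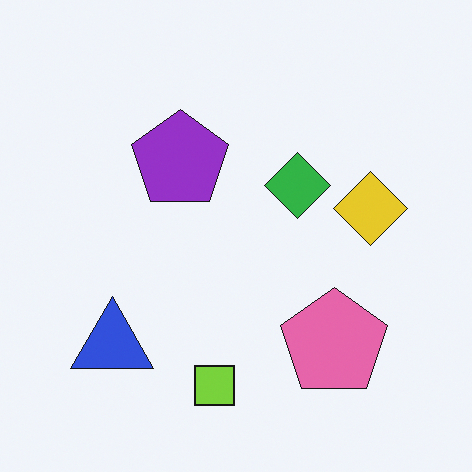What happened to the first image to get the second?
The transformation is: overlaid with an additional pink pentagon.

A pink pentagon appears in the second image that is absent from the first.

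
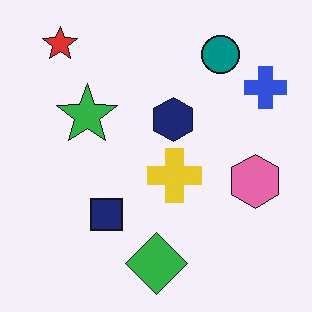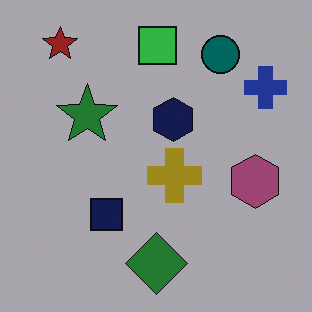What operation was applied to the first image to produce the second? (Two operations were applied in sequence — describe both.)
The transformation is: darkened a lot, then overlaid with an additional green square.

Every pixel — background and shapes alike — is uniformly darkened. A green square appears in the second image that is absent from the first.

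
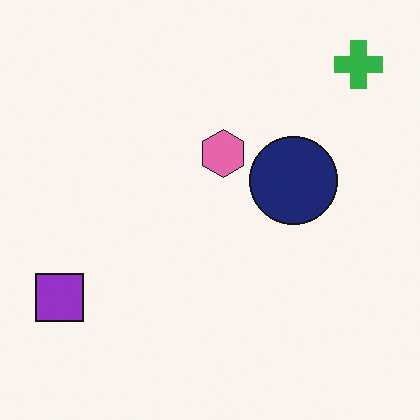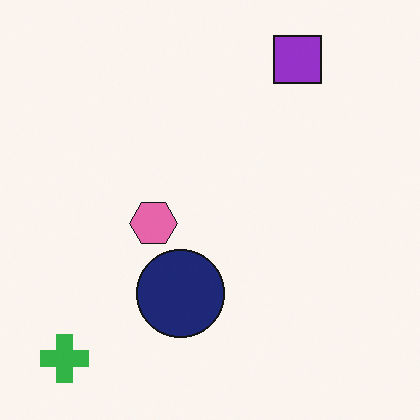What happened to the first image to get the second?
It was transposed (reflected across the top-left ↔ bottom-right diagonal).

Shapes have swapped their row and column positions — what was in the top-right is now in the bottom-left — a diagonal reflection.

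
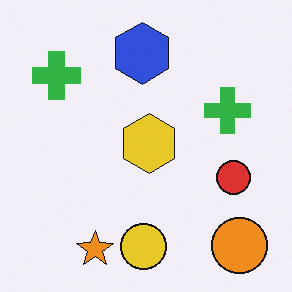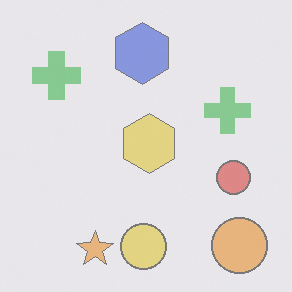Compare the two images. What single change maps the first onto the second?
The second image is the first washed out (contrast reduced).

Tones are pushed toward mid-grey across the whole image — a global contrast change.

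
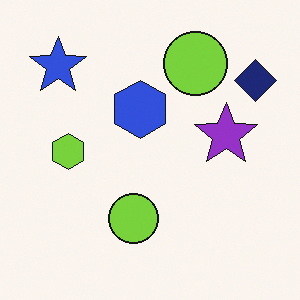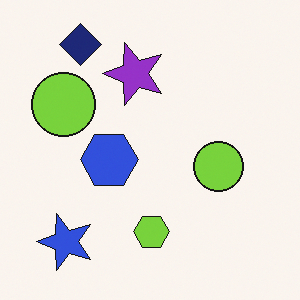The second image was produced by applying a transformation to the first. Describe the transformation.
This is the original image rotated 90° counter-clockwise.

The navy diamond sits in the top-right of the first image and the top-left of the second — consistent with a whole-image 90° counter-clockwise rotation.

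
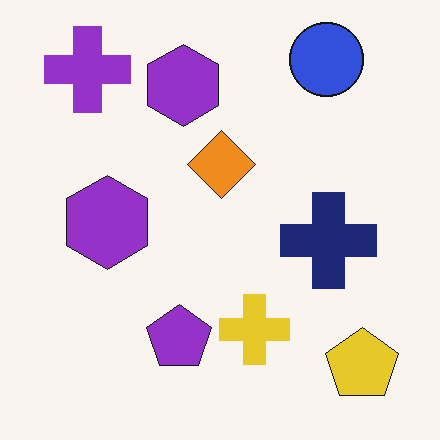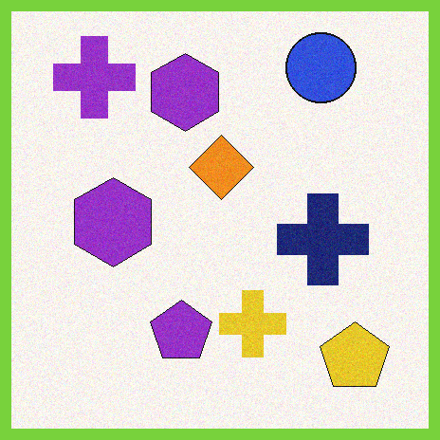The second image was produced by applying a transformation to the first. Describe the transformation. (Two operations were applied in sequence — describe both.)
The image was degraded with a light layer of grain, then framed with a lime border.

Random speckle covers the whole image, including the flat background. A solid lime frame runs around the edge of the second image, with the content slightly shrunk inside it.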